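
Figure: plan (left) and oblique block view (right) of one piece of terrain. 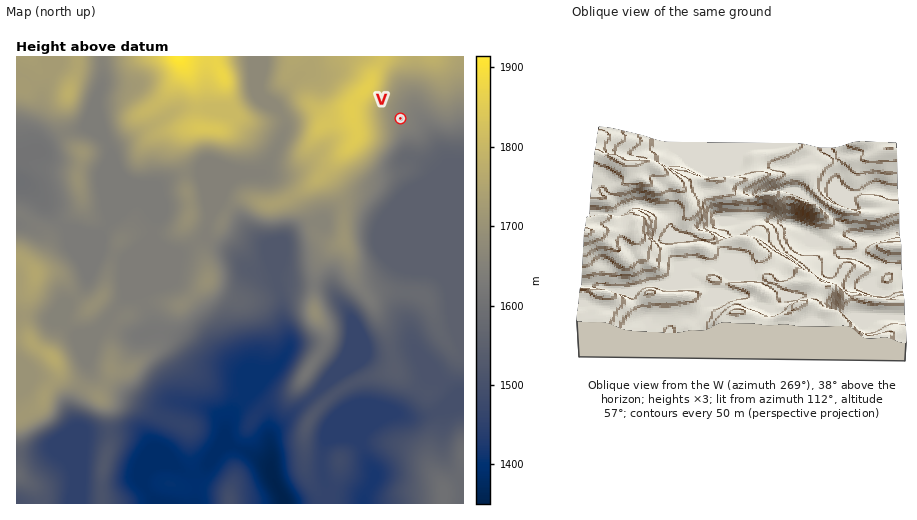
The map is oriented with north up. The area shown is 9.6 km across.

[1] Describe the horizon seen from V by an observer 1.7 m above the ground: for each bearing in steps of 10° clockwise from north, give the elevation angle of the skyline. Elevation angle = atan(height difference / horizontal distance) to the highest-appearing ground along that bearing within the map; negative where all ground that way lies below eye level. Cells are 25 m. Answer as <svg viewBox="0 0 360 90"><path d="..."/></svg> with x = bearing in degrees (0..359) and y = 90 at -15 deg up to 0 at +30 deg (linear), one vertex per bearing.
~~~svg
<svg viewBox="0 0 360 90"><path d="M0 49l10 1 10 1 10 0 10 1 10 2 10 1 10 2 10 2 10 2 10 3 10 3 10 1 10-1 10-1 10-1 10-2 10-2 10 1 10-1 10-3 10-5 10-6 10-5 10-5 10-1 10-1 10 0 10 1 10 0 10 0 10 0 10 0 10 4 10 4 10 3"/></svg>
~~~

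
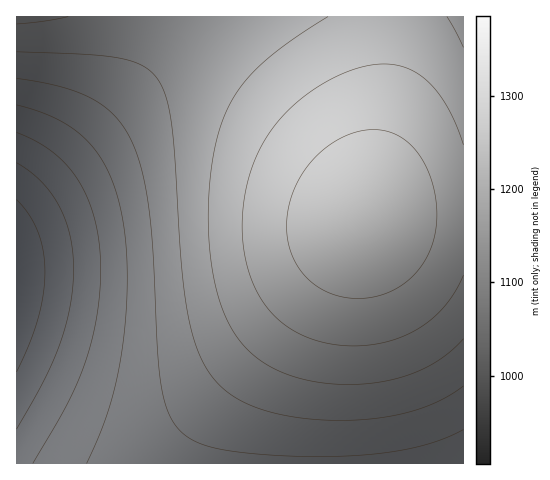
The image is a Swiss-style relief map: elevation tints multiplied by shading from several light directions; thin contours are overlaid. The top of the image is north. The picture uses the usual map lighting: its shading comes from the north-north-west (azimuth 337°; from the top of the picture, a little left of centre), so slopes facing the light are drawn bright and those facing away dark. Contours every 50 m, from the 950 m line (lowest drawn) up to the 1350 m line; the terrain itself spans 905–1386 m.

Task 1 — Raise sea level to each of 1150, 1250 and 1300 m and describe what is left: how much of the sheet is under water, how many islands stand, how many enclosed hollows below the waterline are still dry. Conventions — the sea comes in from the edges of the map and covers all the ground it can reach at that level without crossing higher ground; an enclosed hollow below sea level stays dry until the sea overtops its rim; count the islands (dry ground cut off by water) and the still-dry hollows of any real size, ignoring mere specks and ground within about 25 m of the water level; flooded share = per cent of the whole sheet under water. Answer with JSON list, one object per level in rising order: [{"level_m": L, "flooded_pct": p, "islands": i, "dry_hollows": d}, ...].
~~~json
[{"level_m": 1150, "flooded_pct": 27, "islands": 0, "dry_hollows": 0}, {"level_m": 1250, "flooded_pct": 59, "islands": 0, "dry_hollows": 0}, {"level_m": 1300, "flooded_pct": 75, "islands": 0, "dry_hollows": 0}]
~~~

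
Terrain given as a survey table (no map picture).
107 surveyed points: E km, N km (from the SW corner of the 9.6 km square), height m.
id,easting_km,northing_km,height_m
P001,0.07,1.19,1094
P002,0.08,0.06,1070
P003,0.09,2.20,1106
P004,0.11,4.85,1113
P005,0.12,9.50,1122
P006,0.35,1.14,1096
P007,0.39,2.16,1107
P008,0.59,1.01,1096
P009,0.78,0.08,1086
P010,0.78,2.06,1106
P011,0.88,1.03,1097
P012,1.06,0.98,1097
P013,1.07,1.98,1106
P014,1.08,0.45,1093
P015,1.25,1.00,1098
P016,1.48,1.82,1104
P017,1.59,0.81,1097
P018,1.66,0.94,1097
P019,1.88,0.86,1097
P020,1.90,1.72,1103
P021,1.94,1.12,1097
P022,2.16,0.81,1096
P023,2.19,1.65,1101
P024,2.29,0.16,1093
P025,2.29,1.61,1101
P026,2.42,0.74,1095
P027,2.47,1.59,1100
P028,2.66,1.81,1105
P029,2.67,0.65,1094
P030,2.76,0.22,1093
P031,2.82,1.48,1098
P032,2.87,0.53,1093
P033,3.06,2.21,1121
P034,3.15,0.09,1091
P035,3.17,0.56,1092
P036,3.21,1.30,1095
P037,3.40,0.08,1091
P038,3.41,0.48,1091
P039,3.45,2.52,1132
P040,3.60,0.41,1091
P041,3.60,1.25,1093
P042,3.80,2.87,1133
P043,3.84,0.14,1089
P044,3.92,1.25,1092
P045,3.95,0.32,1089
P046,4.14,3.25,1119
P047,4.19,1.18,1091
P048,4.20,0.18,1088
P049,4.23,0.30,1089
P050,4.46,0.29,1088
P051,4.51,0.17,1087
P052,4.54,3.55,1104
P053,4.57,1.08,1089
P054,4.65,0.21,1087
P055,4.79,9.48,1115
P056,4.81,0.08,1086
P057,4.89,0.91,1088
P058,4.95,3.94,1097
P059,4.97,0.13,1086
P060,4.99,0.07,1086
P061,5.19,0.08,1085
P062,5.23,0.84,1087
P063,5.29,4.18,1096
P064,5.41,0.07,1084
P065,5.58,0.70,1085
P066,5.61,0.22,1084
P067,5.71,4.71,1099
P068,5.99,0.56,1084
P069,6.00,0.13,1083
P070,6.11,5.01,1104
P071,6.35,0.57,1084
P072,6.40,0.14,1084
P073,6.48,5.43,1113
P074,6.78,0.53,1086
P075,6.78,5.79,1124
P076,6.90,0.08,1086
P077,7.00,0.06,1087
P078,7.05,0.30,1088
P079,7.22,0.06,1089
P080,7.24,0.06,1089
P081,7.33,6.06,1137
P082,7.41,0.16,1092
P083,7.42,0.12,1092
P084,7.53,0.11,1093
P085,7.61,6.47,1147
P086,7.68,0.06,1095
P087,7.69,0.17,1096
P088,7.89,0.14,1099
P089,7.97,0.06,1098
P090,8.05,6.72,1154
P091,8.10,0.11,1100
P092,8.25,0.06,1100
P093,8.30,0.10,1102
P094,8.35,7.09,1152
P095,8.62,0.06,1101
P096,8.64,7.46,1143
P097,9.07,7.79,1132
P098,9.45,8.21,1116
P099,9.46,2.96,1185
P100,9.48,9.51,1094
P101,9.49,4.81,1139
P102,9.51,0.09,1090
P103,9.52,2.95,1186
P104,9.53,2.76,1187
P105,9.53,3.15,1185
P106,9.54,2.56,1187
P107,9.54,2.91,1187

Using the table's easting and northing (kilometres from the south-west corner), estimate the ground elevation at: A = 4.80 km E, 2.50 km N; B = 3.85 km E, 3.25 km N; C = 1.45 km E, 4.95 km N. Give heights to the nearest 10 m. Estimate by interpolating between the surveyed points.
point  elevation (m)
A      1100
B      1130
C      1110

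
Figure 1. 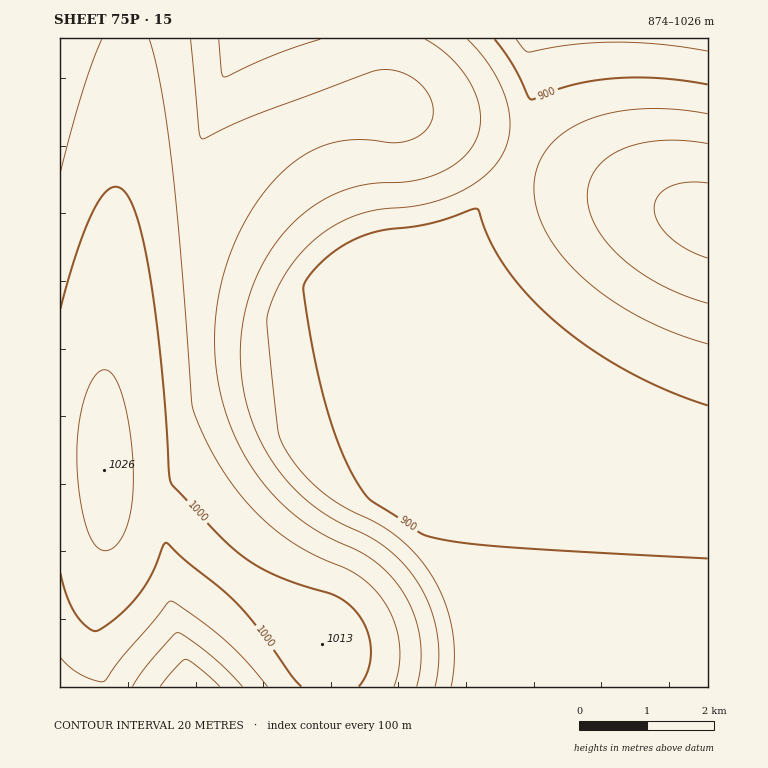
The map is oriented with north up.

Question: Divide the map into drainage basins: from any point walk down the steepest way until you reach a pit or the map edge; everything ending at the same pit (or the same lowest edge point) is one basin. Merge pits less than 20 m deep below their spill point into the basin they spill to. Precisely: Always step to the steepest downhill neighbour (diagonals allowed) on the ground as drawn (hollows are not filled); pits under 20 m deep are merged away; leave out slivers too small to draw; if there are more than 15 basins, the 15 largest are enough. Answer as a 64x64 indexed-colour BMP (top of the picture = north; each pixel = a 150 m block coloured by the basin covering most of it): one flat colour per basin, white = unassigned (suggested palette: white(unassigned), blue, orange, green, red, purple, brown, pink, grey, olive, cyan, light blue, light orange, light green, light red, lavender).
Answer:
<image width="64" height="64" href="data:image/bmp;base64,Qk12CAAAAAAAAHYAAAAoAAAAQAAAAEAAAAABAAQAAAAAAAAIAAATCwAAEwsAABAAAAAAAAAA////ALR3HwAOf/8ALKAsACgn1gC9Z5QAS1aMAMJ34wB/f38AIr28AM++FwDox64AeLv/AIrfmACWmP8A1bDFADMzMzMzMzMzMzMzMzMxERERERERERERERERERERERERMzMzMzMzMzMzMzMzMzEREREREREREREREREREREREREzMzMzMzMzMzMzMzMzERERERERERERERERERERERERETMzMzMzMzMzMzMzMzMRERERERERERERERERERERERERMzMzMzMzMzMzMzMzMxEREREREREREREREREREREREREzMzMzMzMzMzMzMzMxERERERERERERERERERERERERETMzMzMzMzMzMzMzMRERERERERERERERERERERERERERMzMzMzMzMzMzMzMREREREREREREREREREREREREREREzMzMzMzMzMzMzMRERERERERERERERERERERERERERETMzMzMzMzMzMzERERERERERERERERERERERERERERERMzMzMzMzMzMzEREREREREREREREREREREREREREREREzMzMzMzMzMzERERERERERERERERERERERERERERERETMzMzMzMzMxERERERERERERERERERERERERERERERERMzMzMzMzMxEREREREREREREREREREREREREREREREREzMzMzMzMxERERERERERERERERERERERERERERERERETMzMzMzMxERERERERERERERERERERERERERERERERERMzMzMzMxEREREREREREREREREREREREREREREREREREzMzMRERERERERERERERERERERERERERERERERERERETMzMRERERERERERERERERERERERERERERERERERERERMzMREREREREREREREREREREREREREREREREREREREREzMxERERERERERERERERERERERERERERERERERERERETMzERERERERERERERERERERERERERERERERERERERERMzMREREREREREREREREREREREREREREREREREREREREzMxEREREREREREREREREREREREREREREREREREREREVVVERERERERERERERERERERERERERERERERERERERERVVURERERERERERERERERERERERERERERERERERERERFVVREREREREREREREREREREREREREREREREREREREREVVVERERERERERERERERERERERERERERERERERERERERVVURERERERERERERERERERERERERERERERERERERERFVVREREREREREREREREREREREREREREREREREREREREVVVERERERERERERERERERERERERERERERERERERERERVVURERERERERERERERERERERERERERERERERERERERFVVREREREREREREREREREREREREREREREREREREREREVVVURERERERERERERERERERERERERERERERERERERERVVVRERERERERERERERERERERERERERERERERERERERFVVVEREREREREREREREREREREREREREREREREREREREVVVURERERERERERERERERERERERERERERERERERERERVVVRERERERERERERERERERERERERERERERERERERERFVVVEREREREREREREREREREREREREREREREREREREREVVVURERERERERERERERERERERERERERERERERERERERVVVRERERERERERERERERERERERERERERERERERERERFVVVEREREREREREREREREREREREREREREREREREREREVVVURERERERERERERERERERERERERERERERERERERERVVVRERERERERERERERERERERERERERERERERERERERFVVVEREREREREREREREREREREREREREREREREREREREVVVVBERERERERERERERERERERERERERERERERERERERVVVURBERERERERERERERERERERERERERERERERERERJVVVRERERBEREREREREREREREREREREREREREREREiIlVVVEREREQRERERERERERERERERERERERERERESIiIiVVVVREREREERERERERERERERERERERERERESIiIiIiJVVVVERERERBERERERERERERERERERERERIiIiIiIiIlVVVUREREREQREREREREREREREREREREiIiIiIiIiIiVVVVREREREREQRERERERERERERERERIiIiIiIiIiIiJVVVVEREREREREERERERERERERERESIiIiIiIiIiIiIlVVVUREREREREREERERERERERERIiIiIiIiIiIiIiIiVVVVREREREREREREERERERERESIiIiIiIiIiIiIiIiJVVVVEREREREREREREQRERERIiIiIiIiIiIiIiIiIiIlVVVUREREREREREREREREQiIiIiIiIiIiIiIiIiIiIiVVVVRERERERERERERERERCIiIiIiIiIiIiIiIiIiIiJVVVVEREREREREREREREREIiIiIiIiIiIiIiIiIiIiIlVVVUREREREREREREREREQiIiIiIiIiIiIiIiIiIiIiVVVVRERERERERERERERERCIiIiIiIiIiIiIiIiIiIiJVVVVEREREREREREREREREIiIiIiIiIiIiIiIiIiIiIlVVVUREREREREREREREREQiIiIiIiIiIiIiIiIiIiIi"/>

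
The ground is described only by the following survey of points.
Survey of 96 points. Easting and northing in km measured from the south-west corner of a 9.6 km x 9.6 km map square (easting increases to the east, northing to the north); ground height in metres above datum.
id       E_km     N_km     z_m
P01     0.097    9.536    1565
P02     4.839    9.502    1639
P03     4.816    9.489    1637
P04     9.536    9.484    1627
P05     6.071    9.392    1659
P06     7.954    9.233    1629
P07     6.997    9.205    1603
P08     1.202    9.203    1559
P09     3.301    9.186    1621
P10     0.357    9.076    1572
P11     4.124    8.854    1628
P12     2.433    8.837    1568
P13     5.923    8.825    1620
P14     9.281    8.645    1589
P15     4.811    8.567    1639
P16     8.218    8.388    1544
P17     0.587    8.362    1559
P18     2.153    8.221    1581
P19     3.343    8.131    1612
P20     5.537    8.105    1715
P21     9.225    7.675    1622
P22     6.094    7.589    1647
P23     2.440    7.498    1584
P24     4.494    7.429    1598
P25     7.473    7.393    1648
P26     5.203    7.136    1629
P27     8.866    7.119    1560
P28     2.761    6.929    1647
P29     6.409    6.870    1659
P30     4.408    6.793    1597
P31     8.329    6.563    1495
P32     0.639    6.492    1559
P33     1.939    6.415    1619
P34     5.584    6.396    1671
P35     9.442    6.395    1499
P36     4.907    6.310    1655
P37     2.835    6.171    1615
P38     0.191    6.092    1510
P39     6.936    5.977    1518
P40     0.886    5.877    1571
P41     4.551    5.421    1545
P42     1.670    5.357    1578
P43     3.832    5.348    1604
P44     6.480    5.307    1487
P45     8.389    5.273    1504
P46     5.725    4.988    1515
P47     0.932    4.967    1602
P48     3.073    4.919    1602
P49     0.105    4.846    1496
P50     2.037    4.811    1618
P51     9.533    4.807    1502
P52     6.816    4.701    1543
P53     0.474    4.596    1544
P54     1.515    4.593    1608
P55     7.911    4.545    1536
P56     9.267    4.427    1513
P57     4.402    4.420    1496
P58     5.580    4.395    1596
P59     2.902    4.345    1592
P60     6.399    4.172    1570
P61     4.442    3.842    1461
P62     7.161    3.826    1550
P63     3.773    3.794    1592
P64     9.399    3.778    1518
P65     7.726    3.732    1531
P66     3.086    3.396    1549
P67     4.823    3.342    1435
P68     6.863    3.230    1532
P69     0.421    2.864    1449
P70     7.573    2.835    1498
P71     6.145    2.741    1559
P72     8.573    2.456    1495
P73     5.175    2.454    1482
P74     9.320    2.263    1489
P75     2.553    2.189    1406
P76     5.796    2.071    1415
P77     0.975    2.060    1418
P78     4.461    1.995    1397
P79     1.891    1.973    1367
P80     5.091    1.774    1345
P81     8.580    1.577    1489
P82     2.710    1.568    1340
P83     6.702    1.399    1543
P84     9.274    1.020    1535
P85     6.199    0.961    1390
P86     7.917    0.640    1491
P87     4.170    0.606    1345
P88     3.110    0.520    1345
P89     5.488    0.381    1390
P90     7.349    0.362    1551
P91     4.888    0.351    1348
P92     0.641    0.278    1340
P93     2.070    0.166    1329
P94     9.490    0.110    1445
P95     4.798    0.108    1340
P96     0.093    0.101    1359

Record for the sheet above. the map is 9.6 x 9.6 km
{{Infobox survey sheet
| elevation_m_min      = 1315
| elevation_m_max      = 1720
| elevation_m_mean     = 1525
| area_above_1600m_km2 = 21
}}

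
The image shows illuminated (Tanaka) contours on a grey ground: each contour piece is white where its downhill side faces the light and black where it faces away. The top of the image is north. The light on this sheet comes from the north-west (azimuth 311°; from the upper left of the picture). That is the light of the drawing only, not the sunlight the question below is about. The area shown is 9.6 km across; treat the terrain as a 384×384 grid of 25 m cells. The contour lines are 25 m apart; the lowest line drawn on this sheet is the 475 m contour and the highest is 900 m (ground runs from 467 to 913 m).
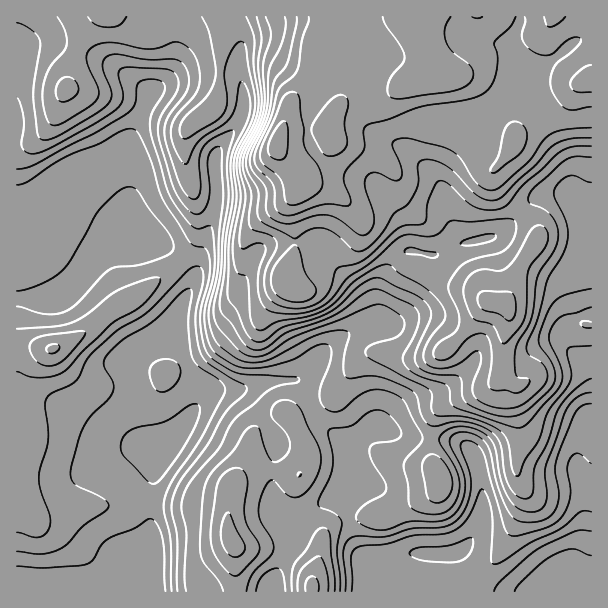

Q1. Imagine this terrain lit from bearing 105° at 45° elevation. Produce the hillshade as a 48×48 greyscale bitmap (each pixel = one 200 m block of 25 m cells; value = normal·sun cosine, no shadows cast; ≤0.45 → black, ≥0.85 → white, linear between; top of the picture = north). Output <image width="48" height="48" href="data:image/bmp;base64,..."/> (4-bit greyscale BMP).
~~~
<image width="48" height="48" href="data:image/bmp;base64,Qk32BAAAAAAAAHYAAAAoAAAAMAAAADAAAAABAAQAAAAAAIAEAAATCwAAEwsAABAAAAAAAAAAAAAAABEREQAiIiIAMzMzAERERABVVVUAZmZmAHd3dwCIiIgAmZmZAKqqqgC7u7sAzMzMAN3d3QDu7u4A////AKqqqqqqqFSJmL3JVIz/yZmpmZqsy7qqqqqqqqqqqFR5iL3KZYzuyZmqmZmbzLqqqqqqqqqqqFR4iLzblovuypqqqZmJvMu6qaq7u7uqqFRneKzMqHvuy7u6qqmIm8zLqqq7u7uqqGVmaLzLuXrdurzLu7qHirzMuqq7u7u7qGZ2aby7qom7qazLvNyneavNy6q7qqqrqGZ3acy6qqmqmJqqrO63aKvdy6u6qqqqqGZ3aby6q7upmIiIm+/HV6zdy7u7qqqqqWV3aLy6m8y6mYiIi+/GR7zcuru7qqqqqWVWaKu5isy6mZiHi961SM3curu7uqqqqoVWZ5qpibzKmYiHi92USM3cqru7u6qqqpdVZ4qqmKzKmZiHnNyESL3turu7u7qqqqhlZ4mqmby6mZmIrNuFWL3turu7u7uqqqqGVnmqmru6qpmInMqHibzuy7u7u7qqqrqXZniZmrqruql3iqmIq83uy7u7qqqqqruodnd4mqmru6l3eIiJq97u3Lu7uqqqqqu6h4d4mYibu6mIiHeJqs7u3Kq7u7qqmau6mJmZmYeKuqmImYd4qqzu3JmszLupmaqpiJq7upd4mpiHmrl3q6vdzIic3cuqmZqGZ4rMy7l3iZh2esuHnLvMu4eKzd26qZlkZ3nN3MqHiJhlWLunndzLqoiIm83LuqlTV3i93cypmZh1V4qone7KqpmYeJvMy6lSR3erzN3LqpmGZ3iZnO/bqqqZh3ms3cpRJneJq97ty6mHd3eJrO7bqqqqmIiKvdtxBYdnm87+26mYh3eJq97Lu6qqqYiIm8yTA3ZWm7ze25mZiHeJmt3LqqqqqpmZiay2AXdFm7u83KmZmHeJmc3LqpqqqqmZmJqnEGlli7qqzcqaqYeIiKzcupmqqqqqqZiYIFqGerqZrdyqqpmId5vdupmquqqqqZiIQEmYiqqYrO26q7qphnrNy5maq6qqqYeJYBaJq7qZq9y7u7q6mInMu5maqqqqmXeLgQNnrMuZq8u7u6qrupq8uqqqqqqqmGacowJGi8uru7u8upmazLu7qruqqqqql1acowNVebu7u6q8ypiK3dy7qbu6qqqqllasogNniru8uqq8uoeKzd3LqbzLuqqphke9kQFoqqq8uqu7qYiJrN3cuqvNy6qphUfNogA5u6qry7u6qZmYm83cuom83LupdUfNxwAHu6mry7qqqqmYirzMu3eb3cy6dUas21ADq6mru7qqqqqYiau7unZ6zN3LlkV6zaEBm6mruru7qqqZmaqqqnZ5vM3cp1RXrbQAe6iaqqq7u6qqmamZqnZoq8zcuXVWm7QBaqmaqZmru7u7qpmImnZoq8zMuoZmi6QTaamZqZiaqru7upmIiXdom8y7qph3i5QlZ5qZmZiJmru7uqmIiIh4m8uqqqmImpU1Z5qpmZmImrqquqmpiJiImruqqqqYmqZFZoqpmZmJq7qqqpmqmZmYiaqqqqqZmpdWZoqpmZmZvLqqqpmrqpmZiZq7qqmZmZdndompmZmau7qrupibug=="/>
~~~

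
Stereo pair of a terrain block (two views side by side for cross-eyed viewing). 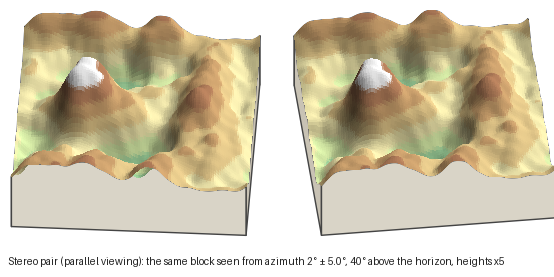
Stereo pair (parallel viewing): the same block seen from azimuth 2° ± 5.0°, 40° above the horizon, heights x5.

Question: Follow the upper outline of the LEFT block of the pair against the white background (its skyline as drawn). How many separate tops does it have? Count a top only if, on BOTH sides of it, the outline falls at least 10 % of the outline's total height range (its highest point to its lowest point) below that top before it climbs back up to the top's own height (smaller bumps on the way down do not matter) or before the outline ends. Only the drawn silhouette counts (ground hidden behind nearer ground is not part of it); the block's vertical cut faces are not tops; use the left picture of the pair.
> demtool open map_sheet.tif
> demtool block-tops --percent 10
1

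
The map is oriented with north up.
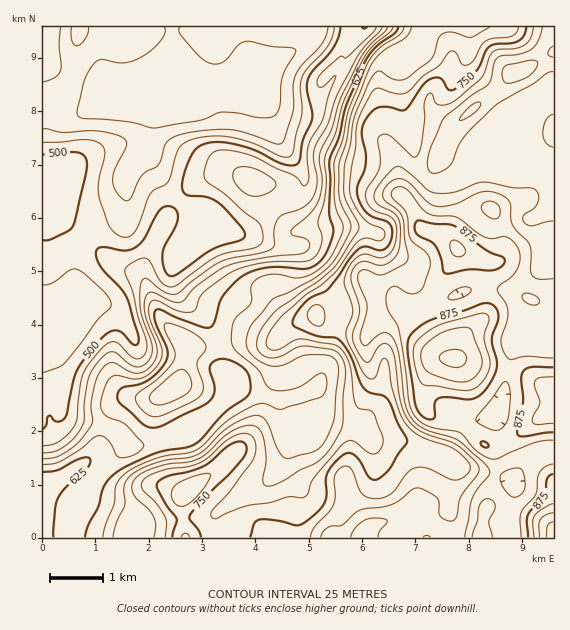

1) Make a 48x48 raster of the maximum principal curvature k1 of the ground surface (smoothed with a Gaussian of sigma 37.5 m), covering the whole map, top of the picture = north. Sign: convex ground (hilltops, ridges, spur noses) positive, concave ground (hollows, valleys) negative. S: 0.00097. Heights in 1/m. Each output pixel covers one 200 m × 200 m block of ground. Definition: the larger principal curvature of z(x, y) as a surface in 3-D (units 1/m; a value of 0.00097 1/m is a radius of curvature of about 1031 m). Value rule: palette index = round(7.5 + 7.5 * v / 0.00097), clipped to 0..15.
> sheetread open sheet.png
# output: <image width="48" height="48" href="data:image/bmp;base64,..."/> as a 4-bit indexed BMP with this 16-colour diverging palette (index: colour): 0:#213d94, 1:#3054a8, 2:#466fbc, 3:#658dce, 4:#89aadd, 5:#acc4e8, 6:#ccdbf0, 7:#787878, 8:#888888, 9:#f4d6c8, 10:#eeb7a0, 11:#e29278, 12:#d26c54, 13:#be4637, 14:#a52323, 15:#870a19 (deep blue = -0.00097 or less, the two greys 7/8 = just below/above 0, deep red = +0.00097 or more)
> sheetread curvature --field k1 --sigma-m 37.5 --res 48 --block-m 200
<image width="48" height="48" href="data:image/bmp;base64,Qk32BAAAAAAAAHYAAAAoAAAAMAAAADAAAAABAAQAAAAAAIAEAAATCwAAEwsAABAAAAAAAAAAlD0hAKhUMAC8b0YAzo1lAN2qiQDoxKwA8NvMAHh4eACIiIgAyNb0AKC37gB4kuIAVGzSADdGvgAjI6UAGQqHANd4iJqYeM65iIiIiZrJnLh3iqqZ3Yd2rsiIiJuXZ8yHeImZmIm6icy5iYd3vXeL7bl4h3qnaMx2eJqZh3eLmarMuYd3rqmru6l3d3moit6XeIh4mHZqyoZ5upmZrLmHjJp3iavMzL/5iId3mod62XZnqYmZnJdlfc3IiKzv7cz/qIiIeaqs6Xd4qYiHjKdorc3+qImrzMvP+4iIiJms2oiImYhla7eJrIi+2Yh4mZd7/8qZiId62oeJmIdmjsiIiWV625doiIZWv/yYd4Zp2nZ5mIdq/9ynd3Zoy4eJmHdnm+2od3d4yXd4mZrv+5vsh4dnu4Z6qXd3mby4d3d3uoiJrP/qmGeu3Ihnq5h5uYd4iJq5iIiHund5z/l4l3d6u5iIq6qru6mZmHm4iIiIuoZp75d4qHd5mImIqazu7bu7l2epiId4q6mZ3peJuYd5qIiIqqzKztuqh2eaiIdnm9uYzZmauYeKu3eJqsx2jNyXdmeaiIh2e/p3vaqqqqmsu3eIi9platyXd3irmHdTXfhnvKuqq6mqh4d4iullasy7qrzet2hlj/dozKmaund4h4d3idpmjf7KmZq+65q93vmL2qqauWZ3eIh3iLqHz/uYiIma3Lzcu/urqJu8y4d3eIiHiIiK/6iHiZmIvcy4Z9uKmJib3sl3iIiIh3eN/YmYiId5m924Z8mcuYd3nMqImIeId3aP+ZqqmIeJiK7ZeMi8mqd3iqibqYiHd3iv5Xm6qqqqmZrtq9qqaLl3eZeamZh3eJu+tWiKqrzMuoeu7uurd6yXeZmYZ5h3iruspnd4mru7uoZnv8mshnu5qruod5iIm7mbt3eImYeJh2VmnseMp2m7y6upd5eImpd6yHeIiHZ5qGZ3jsVs2ZrMuZqqmJiJmYZpyoiHd3d5u6iHjLU4/dzKdnuYq6mIiHd4q5iHd4iJqruXabdH/8u4eKxliaqIiIh4mqh3d4mZmIq6ibp7/Gepmtp3h4qYiIiImZl3eJmIh3erqs7v+neKzMu7mHipiHeJmJqYmqmJmHaKvLz/x2d4mpmaqHiZiHeJh4qqqpmry4Vpu4i9qIh4mYd4mIiZmHeId4mZmZrMu6eKunesicmYiHd3iKqaqYiId4iJq8y4Z5rLu4i7eNyYd3d3iKqrqqmYiaq8zKmHZ5qYrJq5d66Xd3d4iYeJqqupmqqqmYiHeJmHncuoeI3Id3d4mph4iIiIeIiIiIh3iId3ntmYiIrrh3d4iph3eIiId4d4iId3d5hondmYiZrfyHd4ipmHd3iId3d4iHd3d5qJm+qZq6mN/Yd3iYmYd3eIh3eIiHd3eJyYmuyYnNhoztqHiHiYd3iIh3d4iHd4ib6oiv12evp3isyph3iZd3iIh3d4iHd4ia3oef52eb2Iebzdpnipd4iIiHiIiId3eJntif+Xh3u4ac3O6niqd4iIh3eJmHeId4ePqb/7h2nIe+uqy4i7iIiIiHiJmHeIiIdr6Zv/2Iq5jLd4qoesmZmZmZmZmZqqqqhp+UaK2pmXeIVXqw=="/>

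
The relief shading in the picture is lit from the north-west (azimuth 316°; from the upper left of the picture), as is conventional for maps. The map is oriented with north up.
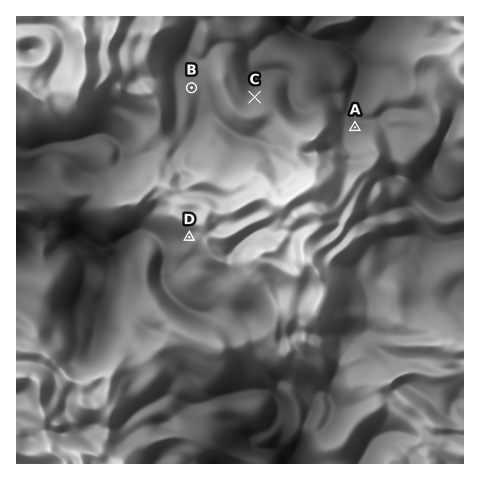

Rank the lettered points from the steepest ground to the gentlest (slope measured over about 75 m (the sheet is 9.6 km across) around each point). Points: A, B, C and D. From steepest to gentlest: D A C B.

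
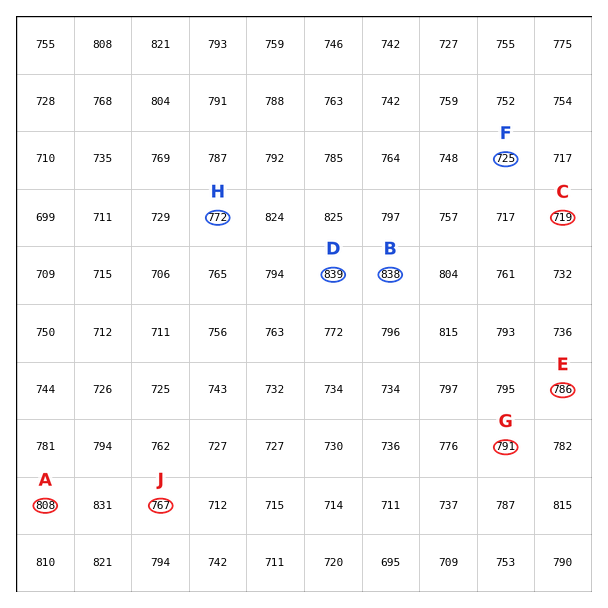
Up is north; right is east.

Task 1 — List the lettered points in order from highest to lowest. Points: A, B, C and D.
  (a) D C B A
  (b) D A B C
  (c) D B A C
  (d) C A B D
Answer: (c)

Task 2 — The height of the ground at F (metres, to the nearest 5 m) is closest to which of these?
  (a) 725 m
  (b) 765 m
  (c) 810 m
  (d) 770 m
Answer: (a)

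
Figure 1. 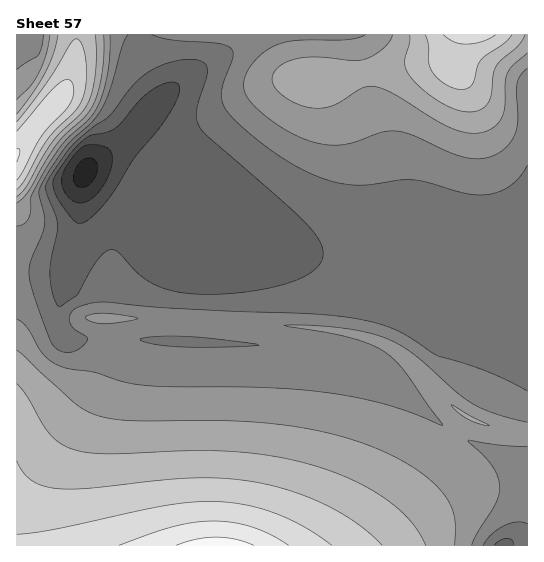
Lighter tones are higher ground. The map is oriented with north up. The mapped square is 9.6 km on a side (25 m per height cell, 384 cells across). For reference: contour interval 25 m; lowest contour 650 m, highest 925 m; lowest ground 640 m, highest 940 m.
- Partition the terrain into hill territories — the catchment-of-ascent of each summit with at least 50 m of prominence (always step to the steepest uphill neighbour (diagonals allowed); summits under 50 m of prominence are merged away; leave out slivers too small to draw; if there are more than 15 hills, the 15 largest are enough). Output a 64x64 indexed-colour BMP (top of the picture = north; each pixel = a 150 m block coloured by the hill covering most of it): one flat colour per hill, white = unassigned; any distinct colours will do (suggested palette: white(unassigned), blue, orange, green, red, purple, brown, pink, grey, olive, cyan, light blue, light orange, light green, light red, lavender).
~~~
<image width="64" height="64" href="data:image/bmp;base64,Qk12CAAAAAAAAHYAAAAoAAAAQAAAAEAAAAABAAQAAAAAAAAIAAATCwAAEwsAABAAAAAAAAAA////ALR3HwAOf/8ALKAsACgn1gC9Z5QAS1aMAMJ34wB/f38AIr28AM++FwDox64AeLv/AIrfmACWmP8A1bDFABERERERERERERERERERERERERERERERERERERERERERERERERERERERERERERERERERERERERERERERERERERERERERERERERERERERERERERERERERERERERERERERERERERERERERERERERERERERERERERERERERERERERERERERERERERERERERERERERERERERERERERERERERERERERERERERERERERERERERERERERERERERERERERERERERERERERERERERERERERERERERERERERERERERERERERERERERERERERERERERERERERERERERERERERERERERERERERERERERERERERERERERERERERERERERERERERERERERERERERERERERERERERERERERERERERERERERERERERERERERERERERERERERERERERERERERERERERERERERERERERERERERERERERERERERERERERERERERERERERERERERERERERERERERERERERERERERERERERERERERERERERERERERERERERERERERERERERERERERERERERERERERERERERERERERERERERERERERERERERERERERERERERERERERERERERERERERERERERERERERERERERERERERERERERERERERERERERERERERERERERERERERERERERERERERERERERERERERERERERERERERERERERERERERERERERERERERERERERERERERERERERERERERERERERERERERERERERERERERERERERERERERERERERERERERERERERERERERERERERERERERERERERERERERERERERERERERERERERERERERERERERERERERERERERERERERERERERERERERERERERERERERERERERERERERERERERERERERERERERERERERERERERERERERERERERERERERERERERERERERERERERERERERERERERERERERERERERERERERERERERERERERERERERERERERERERERERERERERERERERERERERERERERERERERERERERERERERERERERERERERERERERERERERERERERERERERERERERERERERERERERERERERERERERERERERERERERERERERERERERERERERERERERERERERERERERERERERERERERERERERERERERERERERERERERERERERERERERERERERERERERERERERERERERERERERERERERERERERERERERERERERERERERERERERERERERERERERERERERERERERERERERERERERERERERERERERERERERERERERERERERERERERERETMzEREREREREREREREREREREREREREREREREREREREzMzMxERERERERERERERERERERERERERERERIiIiIRETMzMzERERERERERERERERERERIiIiIiIiIiIiIiIiIRMzMzMRERERERERERERERERIiIiIiIiIiIiIiIiIiIiIzMzMxEREREREREREREREiIiIiIiIiIiIiIiIiIiIiIjMzMzMRERERERERERERIiIiIiIiIiIiIiIiIiIiIiIiMzMzMxERERERERERESIiIiIiIiIiIiIiIiIiIiIiIiIzMzMzEREREREREREiIiIiIiIiIiIiIiIiIiIiIiIiIjMzMzMREREREREREiIiIiIiIiIiIiIiIiIiIiIiIiIiMzMzMxEREREREREiIiIiIiIiIiIiIiIiIiIiIiIiIiIzMzMzEREREREREiIiIiIiIiIiIiIiIiIiIiIiIiIiIjMzMzMREREREREiIiIiIiIiIiIiIiIiIiIiIiIiIiIiMzMzMzEREREREiIiIiIiIiIiIiIiIiIiIiIiIiIiIiIzMzMzMREREREiIiIiIiIiIiIiIiIiIiIiIiIiIiIiIjMzMzMzEREREiIiIiIiIiIiIiIiIiIiIiIiIiIiIiIiMzMzMzMzEREiIiIiIiIiIiIiIiIiIiIiIiIiIiIiIiIzMzMzMzMxEiIiIiIiIiIiIiIiIiIiIiIiIiIiIiIiIjMzMzMzMzMiIiIiIiIiIiIiIiIiIiIiIiIiIiIiIiIiMzMzMzMzMzIiIiIiIiIiIiIiIiIiIiIiIiIiIiIiIiIzMzMzMzMzMyIiIiIiIiIiIiIiIiIiIiIiIiIiIiIiIjMzMzMzMzMzMiIiIiIiIiIiIiIiIiIiIiIiIiIiIiIiMzMzMzMzMzMzIiIiIiIiIiIiIiIiIiIiIiIiIiIiIiIzMzMzMzMzMzMiIiIiIiIiIiIiIiIiIiIiIiIiIiIiIjMzMzMzMzMzMyIiIiIiIiIiIiIiIiIiIiIiIiIiIiIiMzMzMzMzMzMzIiIiIiIiIiIiIiIiIiIiIiIiIiIiIiIzMzMzMzMzMzIiIiIiIiIiIiIiIiIiIiIiIiIiIiIiIjMzMzMzMzMzMiIiIiIiIiIiIiIiIiIiIiIiIiIiIiIiMzMzMzMzMzMiIiIiIiIiIiIiIiIiIiIiIiIiIiIiIiIzMzMzMzMzMyIiIiIiIiIiIiIiIiIiIiIiIiIiIiIiIjMzMzMzMzMzIiIiIiIiIiIiIiIiIiIiIiIiIiIiIiIi"/>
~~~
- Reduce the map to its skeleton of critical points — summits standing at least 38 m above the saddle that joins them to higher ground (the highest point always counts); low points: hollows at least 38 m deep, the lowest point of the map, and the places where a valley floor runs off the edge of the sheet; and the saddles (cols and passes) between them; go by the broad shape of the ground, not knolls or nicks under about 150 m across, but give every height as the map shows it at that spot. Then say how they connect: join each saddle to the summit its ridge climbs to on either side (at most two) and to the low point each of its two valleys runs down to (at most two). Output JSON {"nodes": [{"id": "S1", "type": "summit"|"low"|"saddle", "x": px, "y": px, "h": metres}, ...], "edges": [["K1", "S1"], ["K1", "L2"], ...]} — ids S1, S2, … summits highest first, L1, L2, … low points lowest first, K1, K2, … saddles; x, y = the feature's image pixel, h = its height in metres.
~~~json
{"nodes": [
{"id": "S1", "type": "summit", "x": 217, "y": 545, "h": 940},
{"id": "S2", "type": "summit", "x": 17, "y": 156, "h": 902},
{"id": "S3", "type": "summit", "x": 470, "y": 35, "h": 891},
{"id": "L1", "type": "low", "x": 85, "y": 173, "h": 640},
{"id": "L2", "type": "low", "x": 503, "y": 545, "h": 716},
{"id": "L3", "type": "low", "x": 17, "y": 35, "h": 758},
{"id": "K1", "type": "saddle", "x": 77, "y": 35, "h": 848},
{"id": "K2", "type": "saddle", "x": 455, "y": 435, "h": 776},
{"id": "K3", "type": "saddle", "x": 18, "y": 269, "h": 754},
{"id": "K4", "type": "saddle", "x": 139, "y": 35, "h": 749}],
"edges": [["K1", "S2"], ["K1", "L1"], ["K1", "L3"], ["K2", "S1"], ["K2", "L1"], ["K2", "L2"], ["K3", "S1"], ["K3", "S2"], ["K3", "L1"], ["K4", "S2"], ["K4", "S3"], ["K4", "L1"]]}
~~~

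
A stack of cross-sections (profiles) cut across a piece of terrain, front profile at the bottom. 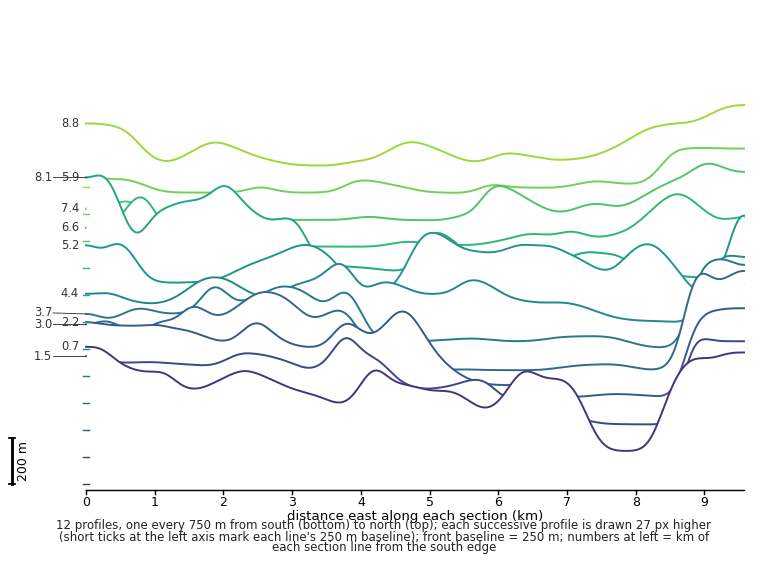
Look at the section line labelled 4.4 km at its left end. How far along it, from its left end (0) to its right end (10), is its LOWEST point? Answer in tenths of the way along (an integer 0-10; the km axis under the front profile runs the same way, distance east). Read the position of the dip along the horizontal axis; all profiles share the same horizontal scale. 9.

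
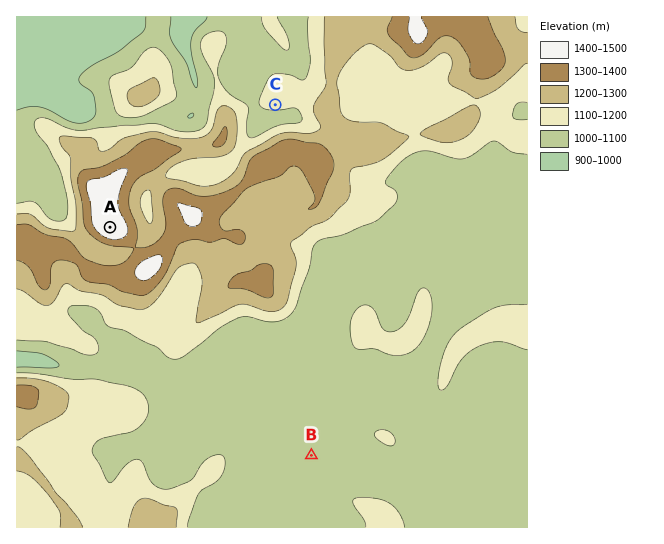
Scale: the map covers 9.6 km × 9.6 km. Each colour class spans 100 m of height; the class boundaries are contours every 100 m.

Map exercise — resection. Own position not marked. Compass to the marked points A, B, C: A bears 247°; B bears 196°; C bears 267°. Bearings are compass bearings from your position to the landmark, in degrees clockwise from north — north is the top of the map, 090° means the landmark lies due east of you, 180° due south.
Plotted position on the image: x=414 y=98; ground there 1150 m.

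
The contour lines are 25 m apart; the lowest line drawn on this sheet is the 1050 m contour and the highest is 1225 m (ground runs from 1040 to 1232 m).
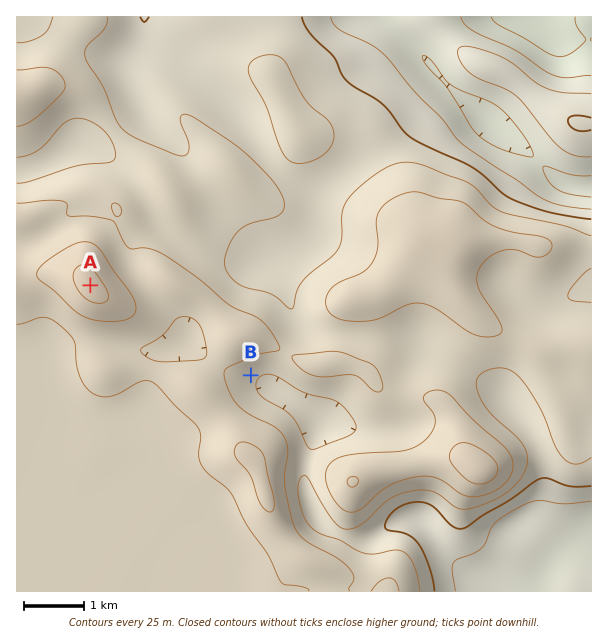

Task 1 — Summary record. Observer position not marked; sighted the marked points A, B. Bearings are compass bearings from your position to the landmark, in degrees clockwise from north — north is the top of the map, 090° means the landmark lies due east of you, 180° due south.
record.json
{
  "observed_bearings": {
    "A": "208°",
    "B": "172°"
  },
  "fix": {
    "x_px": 207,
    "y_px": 65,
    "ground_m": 1135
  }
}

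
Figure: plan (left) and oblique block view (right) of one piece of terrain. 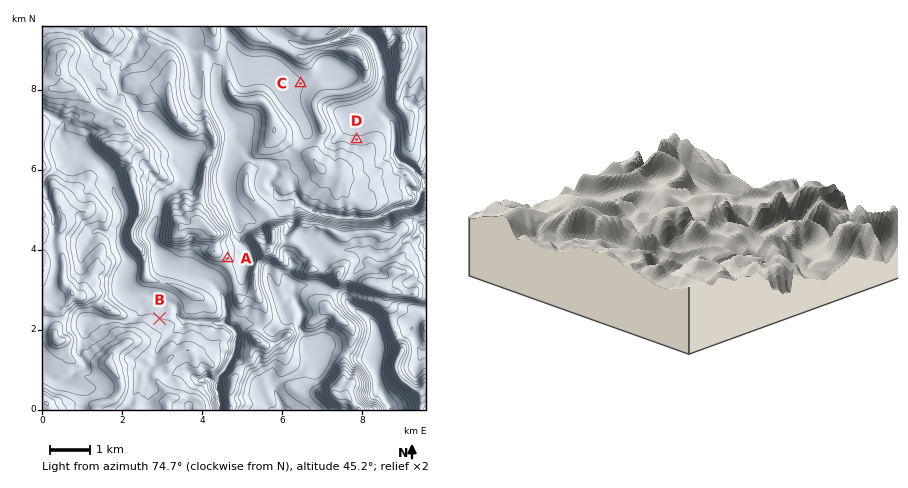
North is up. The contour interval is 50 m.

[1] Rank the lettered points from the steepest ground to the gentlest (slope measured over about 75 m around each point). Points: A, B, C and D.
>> A D B C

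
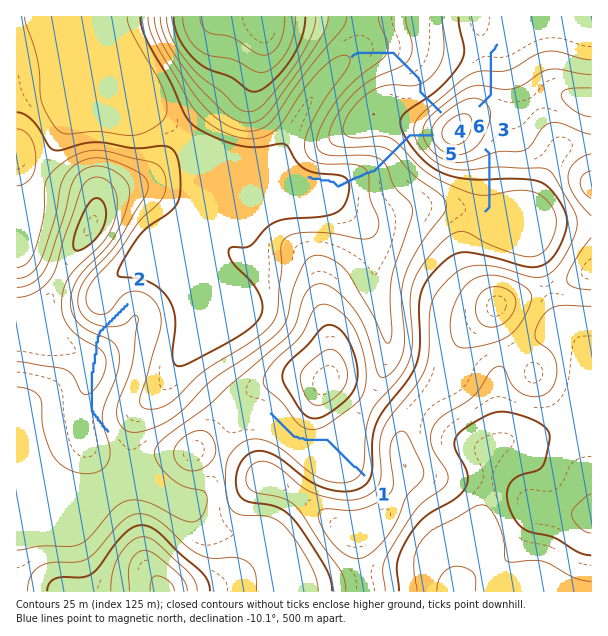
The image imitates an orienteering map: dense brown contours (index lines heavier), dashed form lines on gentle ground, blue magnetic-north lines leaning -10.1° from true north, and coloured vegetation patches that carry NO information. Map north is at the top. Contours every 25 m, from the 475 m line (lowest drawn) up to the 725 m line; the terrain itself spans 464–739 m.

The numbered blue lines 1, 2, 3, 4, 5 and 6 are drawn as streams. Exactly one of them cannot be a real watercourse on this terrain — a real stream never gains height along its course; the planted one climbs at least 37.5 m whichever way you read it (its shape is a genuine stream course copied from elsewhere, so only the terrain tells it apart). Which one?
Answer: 2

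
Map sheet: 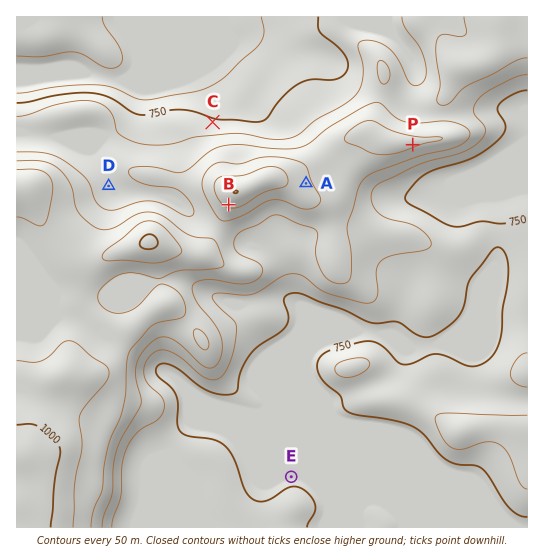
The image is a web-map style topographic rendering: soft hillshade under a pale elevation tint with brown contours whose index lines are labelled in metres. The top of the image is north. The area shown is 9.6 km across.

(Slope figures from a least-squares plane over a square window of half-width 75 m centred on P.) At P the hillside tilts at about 5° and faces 148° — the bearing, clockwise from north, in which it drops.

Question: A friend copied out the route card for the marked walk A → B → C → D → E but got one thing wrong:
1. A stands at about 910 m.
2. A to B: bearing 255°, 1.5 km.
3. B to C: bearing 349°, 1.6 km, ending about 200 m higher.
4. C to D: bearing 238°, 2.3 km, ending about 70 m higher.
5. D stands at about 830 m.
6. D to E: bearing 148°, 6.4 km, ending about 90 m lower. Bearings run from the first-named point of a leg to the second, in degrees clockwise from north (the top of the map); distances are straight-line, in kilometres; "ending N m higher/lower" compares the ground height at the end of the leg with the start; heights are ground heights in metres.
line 3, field sense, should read lower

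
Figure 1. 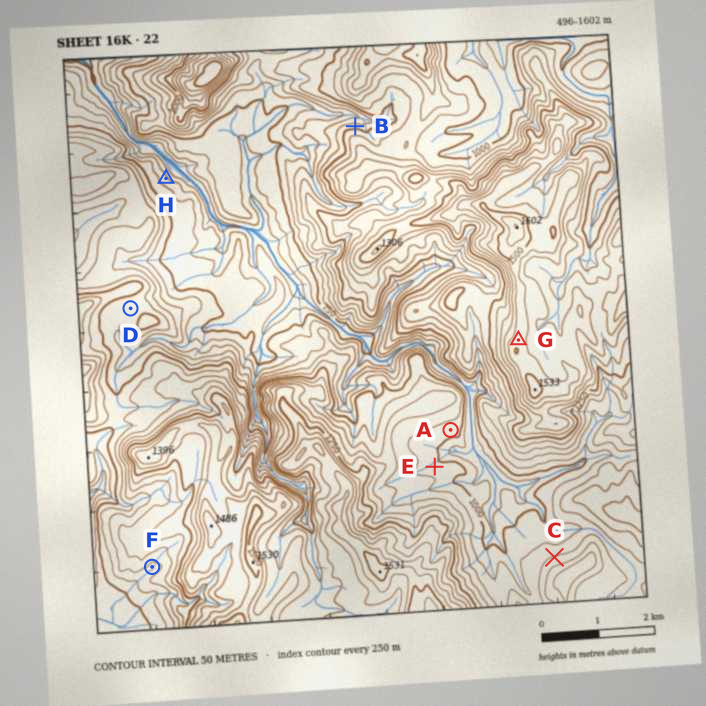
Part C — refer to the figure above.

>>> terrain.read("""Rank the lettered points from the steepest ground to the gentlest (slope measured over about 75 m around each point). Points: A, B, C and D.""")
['B', 'C', 'A', 'D']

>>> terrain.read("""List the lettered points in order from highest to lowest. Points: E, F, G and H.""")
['G', 'F', 'E', 'H']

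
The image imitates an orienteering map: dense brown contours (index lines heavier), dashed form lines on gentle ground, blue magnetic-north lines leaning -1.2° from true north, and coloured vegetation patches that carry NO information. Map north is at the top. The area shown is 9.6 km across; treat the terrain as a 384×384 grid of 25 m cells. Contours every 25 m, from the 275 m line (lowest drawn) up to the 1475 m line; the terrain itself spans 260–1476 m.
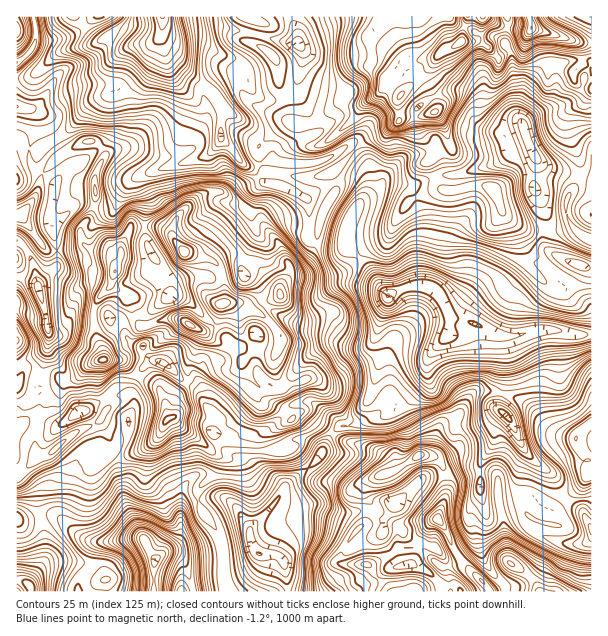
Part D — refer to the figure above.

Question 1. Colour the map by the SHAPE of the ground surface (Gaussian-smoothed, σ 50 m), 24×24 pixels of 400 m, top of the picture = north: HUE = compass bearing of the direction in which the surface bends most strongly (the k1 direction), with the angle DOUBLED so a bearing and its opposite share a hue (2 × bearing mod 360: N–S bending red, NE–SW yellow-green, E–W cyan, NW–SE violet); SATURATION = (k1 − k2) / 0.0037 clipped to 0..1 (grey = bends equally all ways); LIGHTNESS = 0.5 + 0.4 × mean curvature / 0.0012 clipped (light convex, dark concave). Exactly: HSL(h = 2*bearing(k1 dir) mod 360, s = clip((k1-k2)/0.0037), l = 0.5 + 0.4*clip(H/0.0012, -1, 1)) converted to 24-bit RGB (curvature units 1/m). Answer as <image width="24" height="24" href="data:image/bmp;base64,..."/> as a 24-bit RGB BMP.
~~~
<image width="24" height="24" href="data:image/bmp;base64,Qk32BgAAAAAAADYAAAAoAAAAGAAAABgAAAABABgAAAAAAMAGAAATCwAAEwsAAAAAAAAAAAAA1PfirUybKkVbnMie5OfYAAM2xOieVhZ31ua1U598jGRnIxM/xXN4XbFdZb5QLrpXyIdniQxBSRTHlv++gg47ZeyUerufh0mvklRi16m7YYTGU9Kf0bWcJgMwQWMbgDxQ4+65MlGCai0lFTRIpcPU7K3wg+TP0kPGKDSnWADgzP/RKgFa1/TmfJfDfzs1TlUqdFU6uqtNbx4fj5QsVUwSJwwbEsJSiMBP0vHHKg88lpy0VXKOL2hVybN+0KR9LI50qB+Npf6WEr51I1NR5ugzOg4QslY8MdkuVpYsalQ4mnZrwMOaZyJ0ccjGGjnZj/SVnV01hR02JYRMf1Z/J15DzIA5oLwpGFQZMH2J+ePSGi1uSx1ywNtTe46VpY52ag05X57NTYWTen+hyrymJCBrwNGeRWVzxtcjlStrjMaOj2xKEDYujabfm8Lj8sHz46nbCTAairoo7JqvBxhvd92piqO0bh9o6aSw05G3tX3jOX5pv4mebjXR3Z+DTHNaPHJ8ftu0rGeJvkzKqODTBi0ednIrWH416bTW78z/yP33tTt9GJSYy4t3OAQhNaCHj9N+oaxyGraH7aD3SrFuIk9x7rLV4ZiyU+nbfzKJolBjvYI3vcwfLVGjAfecROqoTaVttDs/029Lu3tENEeCjw2J1VjSapDB8cXGWp5Uw4NiDCoJ5ahSJSd1NWZR9/DUUiiRWzJfuWJwb9d9Zuo3vCdQQcknFE9KUW4vJIc12HTV9tLVTlsfKAUuqubFeI+wl0WLSoW1u263zlmzU5wnIVMkct7QyN5/cxFNa0SYkdCjzkJ9uITqn9fo1N/tFzxupbSPYriCDA4n4d+u37v3iKDpqqhnMVM9mluLJM82ISyx0ZLq99TvZcH1CH8VMAkQy15IS7eAw4OE13mPJJhPn86AsGBaXyuOn65fiog5I3RwdaBUj3ZFVD1ftHyUi36+XKLBotvhCwQvc0Up0e1/khJCrBNTgCNio++JLbTEU508v6Y6seWignY7pnE7GE5UvX2zyJ2mHExHcHZCdmpDVlQjN1cbV1IYJysIszZPMQZgJW6F8bYwoKk9Ptbsk73+/xKl31t4ZKrVQvwrvNYfSj2u3e7uTWi2IUiS1am0gES9hkVTfD5Rt6KSsECPpX9Dg8+yfhNpKTV5ckDL+a6tWNmYqmu7Eg4lbttWr+mZSCWx0HLb7dnDKHBTmI0uazAnJSoJVHMRMAwTj4dSdaWbn26Qr1yqpsnMpH/GYQ6UHog7oac/tsg+6eCeMTJgjh9QMt00r+OQGyBYQbit9/XUpWfNdDmqyR6hw7mHQEJ1WpeOYK52cWBEaZVIg8+XVKZGQxwPzAALCkH6ouOXesTb87S7Gwkq0vngeHvQrW16VZCjNcYo0pcl1jwUEBYolE+n6s/KQUSTh6OwpVqnqG6dbLFmQbdckyOPrs3pwfbLGSFEVu89KJ8U+GZsGzT4+dLVNY1smp6AYTZ2r+OBoUKb62KHF0tbR2J55qm6m163e4ZfS5CJnYTCweHQN0/MtjTOUc4x8YqMLy1+MTl15vygFFQ0h0FGULBy+NPttIjvKaK9o18seBwrbIM87Ka0FEZFPIpkyXSMqZrDnpDKbMDPwuCrHRIqgMZVxHOia75LuFJ/Lm9v97+fOE4xI1EZMVkcTGkky6I7fgdJy1cqMMF3I8hj4I+SSz99IFEv0WRhdbUyR40kIq4o1WBhNiSCjWg3wrtfi6poQKBwt4XehfHks5rWjZi9WmGWr7xoP1wKzz7KpVWEukx1+mXxJ5wAnCKWyJlRJYAavYkym+G9dqGrhaJFNQw7ssOHo8FydKNag7+RHYtPlV1Wp2yUxZOtYWWfsIWRHSSijEUjvGuTprrDQ2GO62mwFjBm/pqNV2j/uvaVI1Q/jHM2R24sHhI51su0q1RfdILJxZx2lGhMMEcuXYBEa6Z6mmirr0dFVBZHkOC9pZNNaYtWfWiETlqh8EnxoPPCKrV9zfBijjDLyElpNCtgRHmUaa420FGiDjQT3YF8e3zMOXipqMbIUIuITitVxFB/g7HBlVCQtbJ4S52icluUsjl1Jb2i2s2hrU+AxoFidYtGVhtq4YI8NaOEVoTIT9fr/8zhD4BTnKweryc5SWscTz0sMiVDsbBlpz0+UHvJouq2ViNsVTJRjIe5mat1Vahqe3C77Ljx9dLyP+r/bwCd5dxDVWQeNv097v+GNk6W1zrRtGIpS8ZFP5avMRVPhKlovp5rssk8zctWVjKHYIKFSolpxZWJf5RoS3NOTaBb6wAO4pYEABBb3P/MtNn8u1LI"/>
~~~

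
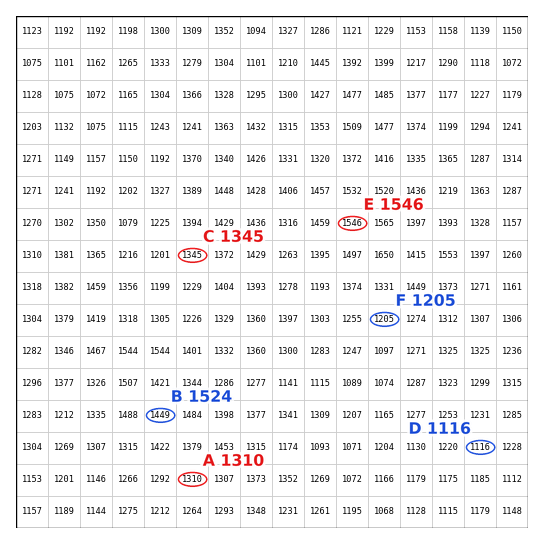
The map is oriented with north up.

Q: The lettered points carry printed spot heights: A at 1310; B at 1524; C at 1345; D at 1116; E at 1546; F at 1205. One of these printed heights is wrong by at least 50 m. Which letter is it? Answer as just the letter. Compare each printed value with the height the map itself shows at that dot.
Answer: B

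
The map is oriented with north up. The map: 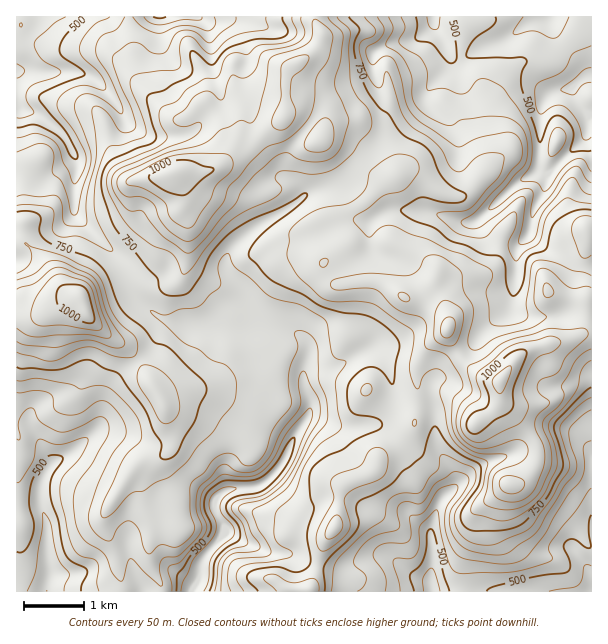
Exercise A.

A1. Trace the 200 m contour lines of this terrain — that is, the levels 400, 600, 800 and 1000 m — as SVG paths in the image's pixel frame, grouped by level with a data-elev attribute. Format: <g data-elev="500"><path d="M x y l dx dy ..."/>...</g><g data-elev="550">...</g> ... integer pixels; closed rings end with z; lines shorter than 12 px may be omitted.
<g data-elev="400"><path d="M591 82l-9 3-9 10-12-5 2-3 21-17 7-2"/><path d="M17 64l6 4 2 3-3 4-5 3"/></g><g data-elev="600"><path d="M385 591l1-13-3-8-9-12 0-7 4-5 6-2 20-1 4-2 3-7-1-18 9-1 4-3 15-22 14-5 5 0 1 4-11 18-2 17 3 16 8 14 11 5 33 5 15-1 10-5 19-22 23-40 14-16 3-12 0-22 3-4 4-1"/><path d="M17 439l1 1 2-2-2-12 2-7 4-8 6-3 4 2 3 7 4 5 19 10 14-3 24-12 4 0 3 2 4 7-2 11-15 27-13 18-4 9-2 13 4 23 7 13 20 14 8 18 7 8 3 1 1-2 5-17 3-3 30 27 2-2-4-17 3-7 3-3 11 0 4-2 15-15 6-9 1-6-6-18 1-12 2-7 11-11 8-9 4-3 5 0 10 6 9 2 9-2 9-7 8-11 10-22 17-23 2-7-2-22 3-7 3 0 14 29 1 10-1 9-11 18-15 32-9 14-18 14-23 6-4 3 0 3 8 11 4 12 8 10 1 5-2 2-4 2-20 1-7 5-5 9-1 24"/><path d="M591 183l-5-4-7-12-4-1-11 8-12 20-19 23-2 0 0-5 2-18-2-4-3-1-10 2-21 16-8 3 0-3 5-7 31-36 3-17-4-16-9-10-11-4-16-1-24 3-11 6-4 1-15-6-12-8-6-6-3-7-1-21-6-15-7-9-13-9 7-16-4-12"/><path d="M125 17l-8 12-13 5-4 4-3 6-1 6 1 7 13 20 10 24 3 7 0 5-3 1-16-14-14-6-9 1-4 4-2 5 1 9 13 34 2 11-1 9-8 22-5 25-3 1-3-2-8-28-3-5-7-7 1-18-4-8-5-3-7 0-21 8"/><path d="M214 17l1 7-3 5-3 2-15-5-11 0-7 1-17 6-15-5-11-11"/></g><g data-elev="800"><path d="M319 591l-1-8-4-4-21 4-6-2-12-7-10 2-1 2 1 3 12 10"/><path d="M321 551l5 0 9-6 9-8 5-7 1-8-6-21 2-6 10-7 22-8 7-6 2-7 1-9-2-6-3-3-6-2-5 2-4 4-8 13-22 8-6 5-1 6 3 15-15 27-3 9 1 9z"/><path d="M414 426l2-1 0-6-2 0-1 3z"/><path d="M163 423l8-1 7-8 2-9-3-15-5-9-10-9-10-6-9-1-3 2-2 5 0 12 20 35z"/><path d="M362 395l4 1 5-3 1-4-2-5-4 0-4 3-1 5z"/><path d="M17 352l34 9 9-2 17-10 10-2 9 1 20 8 15 1 5-3 2-7-3-11-13-11-8-10-4-9-8-25-4-6-6-5-29-14-31-9-6-4-1 0 4 4 2 5 0 9-6 8-8 4"/><path d="M591 276l-7-4-12-2-20-8-10-2-6 1-3 2-2 6-5 33 1 16-5 4-10 3-12 1-8-1-3-5 0-14-3-13 7-17-1-4-3-3-25-14-15-5-20-10-19-6-15-8-6-1-6 2-14 10-15-15-1-3 2-3 13-7 13-12 6-3 15-3 10-9 7-11 0-6-5-7-10-4-12 2-20 14-3 4-4 15-11 11-9 4-21 3-12 5-16 12-6 6-1 4 0 8-2 12 2 7 9 15 22 20 12 5 25 0 15 3 40 26 2 9-5 30 2 9 5 10 3 0 4-11 8-7 7-1 7 5 1 6-5 7-1 6 10 42 5 8 9 7 24 12-6 26-11 19 0 5 2 2 25 7 11-1 18-9 15-14 15-32-1-15-7-21 0-6 25-28 4-9 4-17 5-6 4-3"/><path d="M591 217l-7-1-6 2-5 4-1 8 9 26 4 2 6-3"/><path d="M292 17l0 4 5 11-3 6-12 5-23 2-11 9-12-1-8 2-4 5-6 17-3 1-12 2-15 9-11 12-16 7-2 11 3 7 5 9-2 6-11 8-37 15-6 4-3 5-2 9 2 9 17 31 9 9 16 13 22 10 5 6 6 14 3 0 5-4 15-22 25-28 15-9 25-11 8-6 3-6-7-9 3-6 9-2 27 3 18-4 19-15 9-14 10-10 2-8-2-10-14-18-6-14-1-31 1-18-2-5-11-10"/></g><g data-elev="1000"><path d="M473 434l7-2 14-11 13-7 5-4 1-5 0-16 13-33 1-3-2-3-6 0-9 3-25 23-2 5 6 14 0 7-3 5-12 5-6 7-1 9z"/><path d="M86 323l6 0 3-3-5-21-3-9-4-4-6-1-12 0-5 1-2 4-2 6 1 7 3 5z"/><path d="M180 195l5 0 4-3 12-12 12-9 0-3-10-2-12-5-12-1-17 5-12 9-1 5 6 6 13 7z"/></g>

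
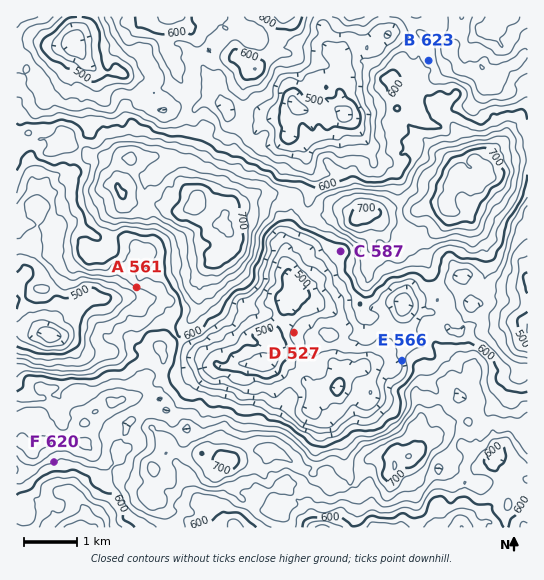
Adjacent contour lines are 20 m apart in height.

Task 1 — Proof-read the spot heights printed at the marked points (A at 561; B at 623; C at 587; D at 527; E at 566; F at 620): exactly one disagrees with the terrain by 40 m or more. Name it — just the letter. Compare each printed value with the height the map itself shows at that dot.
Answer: B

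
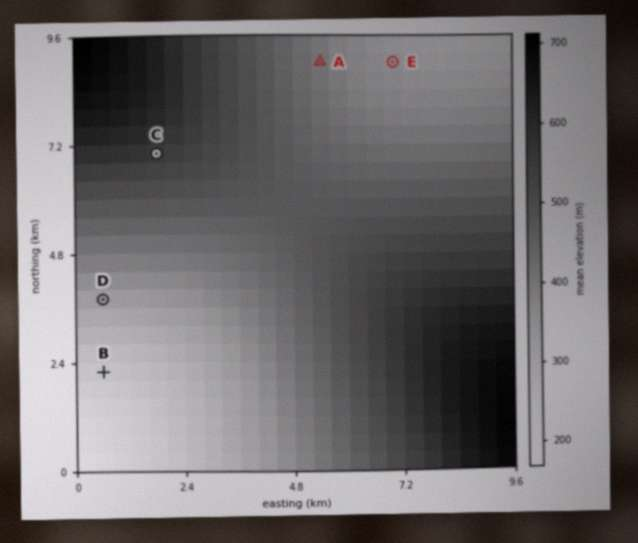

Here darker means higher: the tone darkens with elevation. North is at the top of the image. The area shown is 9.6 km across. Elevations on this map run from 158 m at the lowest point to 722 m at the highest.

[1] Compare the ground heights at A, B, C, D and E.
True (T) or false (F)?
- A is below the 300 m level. F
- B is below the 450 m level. T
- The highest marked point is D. F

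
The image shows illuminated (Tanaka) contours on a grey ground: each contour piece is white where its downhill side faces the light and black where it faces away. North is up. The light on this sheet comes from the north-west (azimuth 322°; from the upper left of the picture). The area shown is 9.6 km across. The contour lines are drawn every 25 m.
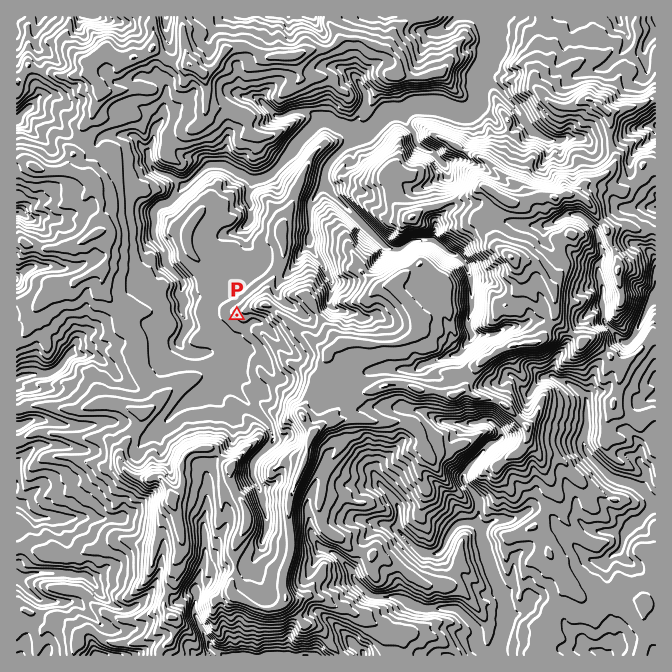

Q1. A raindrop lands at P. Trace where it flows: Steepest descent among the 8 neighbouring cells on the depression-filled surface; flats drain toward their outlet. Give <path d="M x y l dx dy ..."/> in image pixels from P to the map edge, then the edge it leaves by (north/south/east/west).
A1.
<path d="M237 315l-15 15-18 0-2-2-5 0-2-1-5 0-1-2-5-10 0-3-2-2 0-3 2-2 0-5-4-5 0-3 2-2 0-3 2-4-2-3-15-15-2-3 0-9-5-6 0-2-5-5 0-3-1-2 0-10 1-2-1-11 6-7 10-3 12-14 0-1 3 0 20-20 4-2 15 0 1 2 4 0 3 3 7 3 3 0 3 4 7 3 5 0 1-2 7 0 3-1 17-17 0-2 9-8 3-7 23-23 8 0 12 7 4 0 3 1 3 4 15 0 2-2 3 0 12-12 0-1 3-4 3-1 16 0 3-4 3-1 4 0 1-2 23 0 2 2 8 1 2 2 5 0 2 2 11 1 10-10 0-25 4-5 0-3 3-3 3-7 0-5 4-7 0-30-2-1"/>
exit: north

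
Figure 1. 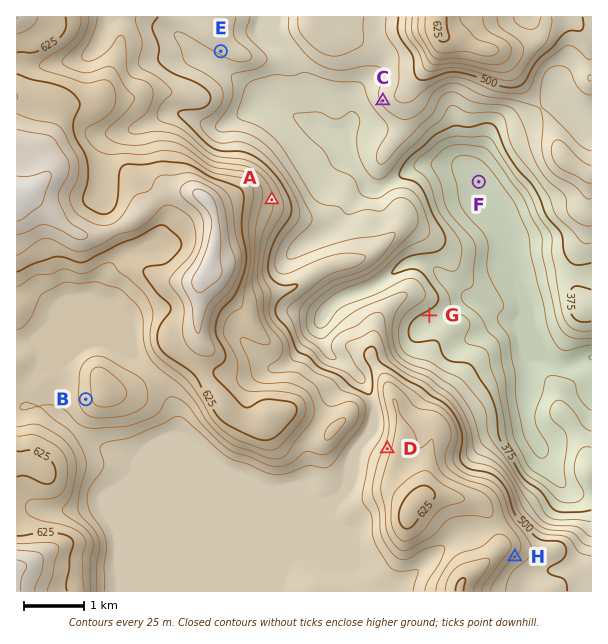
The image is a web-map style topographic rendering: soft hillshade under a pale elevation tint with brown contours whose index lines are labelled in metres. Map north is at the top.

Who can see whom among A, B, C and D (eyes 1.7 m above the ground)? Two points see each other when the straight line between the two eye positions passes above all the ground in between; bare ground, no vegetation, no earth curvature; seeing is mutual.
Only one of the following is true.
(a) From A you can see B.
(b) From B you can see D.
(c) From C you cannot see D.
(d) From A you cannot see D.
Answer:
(c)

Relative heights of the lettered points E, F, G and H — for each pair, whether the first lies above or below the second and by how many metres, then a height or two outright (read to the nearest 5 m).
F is below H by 260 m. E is above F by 190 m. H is above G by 185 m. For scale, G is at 365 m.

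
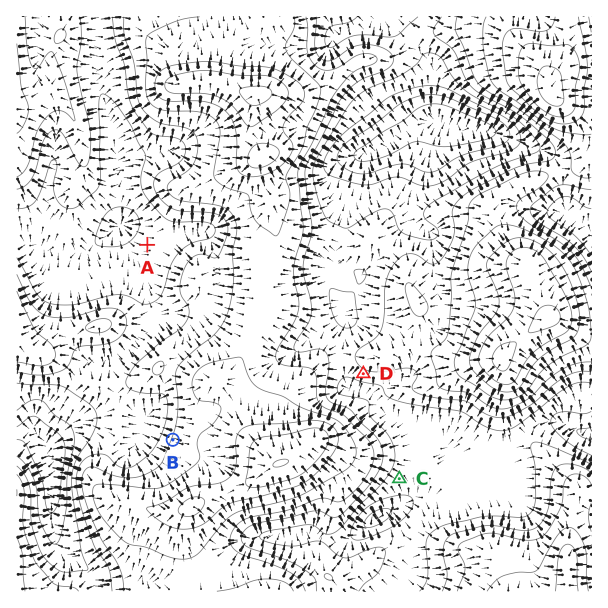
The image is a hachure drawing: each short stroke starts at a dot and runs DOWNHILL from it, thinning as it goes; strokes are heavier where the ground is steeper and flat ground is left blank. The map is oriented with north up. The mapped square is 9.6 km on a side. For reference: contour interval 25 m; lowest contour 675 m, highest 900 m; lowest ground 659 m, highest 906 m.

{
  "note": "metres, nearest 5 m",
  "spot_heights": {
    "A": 740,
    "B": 805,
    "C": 740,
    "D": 765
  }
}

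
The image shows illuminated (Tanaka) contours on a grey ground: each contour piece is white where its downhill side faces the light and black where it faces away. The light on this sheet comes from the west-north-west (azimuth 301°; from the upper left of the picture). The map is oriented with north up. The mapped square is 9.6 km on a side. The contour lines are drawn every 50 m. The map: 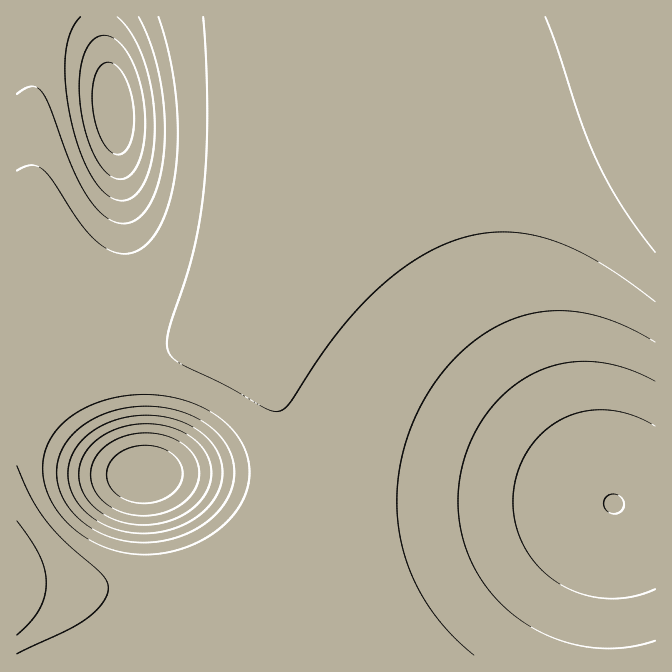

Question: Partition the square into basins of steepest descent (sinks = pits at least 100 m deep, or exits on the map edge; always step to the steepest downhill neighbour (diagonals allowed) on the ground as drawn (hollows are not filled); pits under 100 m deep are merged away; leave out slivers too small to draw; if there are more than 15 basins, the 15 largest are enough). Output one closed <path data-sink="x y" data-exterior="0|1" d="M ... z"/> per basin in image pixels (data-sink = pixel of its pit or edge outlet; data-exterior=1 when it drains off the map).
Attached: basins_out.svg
<path data-sink="614 503" data-exterior="0" d="M655 16l-231 0-26 31-25 35-67 108-35 73-10 30-7 35 0 15 4 17 26 57 9 33 0 35-5 23-9 22-21 42 1 12 9 23 22 49 366-1z"/><path data-sink="114 108" data-exterior="0" d="M422 16l-405 0-1 397 32-30 39-24 27-8 51-3 34-7 21-10 12-8 14-16 8-14 47-95 35-60 48-73z"/><path data-sink="142 475" data-exterior="0" d="M274 254l-28 53-14 16-12 8-16 8-19 5-35 5-36 2-27 8-39 24-32 32 1 241 272-1-18-40-13-38 1-10 25-49 9-33 0-35-5-23-7-19-22-43-5-22 4-36 13-44 3-5z"/>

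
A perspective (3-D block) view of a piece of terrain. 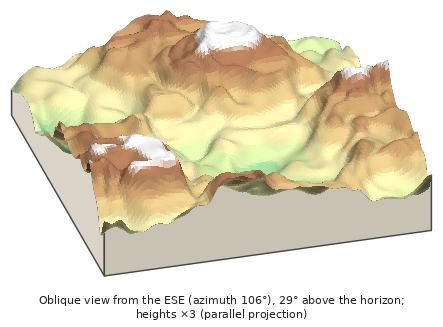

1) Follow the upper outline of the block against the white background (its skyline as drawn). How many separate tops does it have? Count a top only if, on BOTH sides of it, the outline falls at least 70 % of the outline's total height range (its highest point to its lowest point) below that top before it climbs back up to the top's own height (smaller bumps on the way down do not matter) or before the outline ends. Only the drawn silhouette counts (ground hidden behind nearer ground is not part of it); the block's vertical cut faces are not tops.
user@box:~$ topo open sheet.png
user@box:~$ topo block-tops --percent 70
0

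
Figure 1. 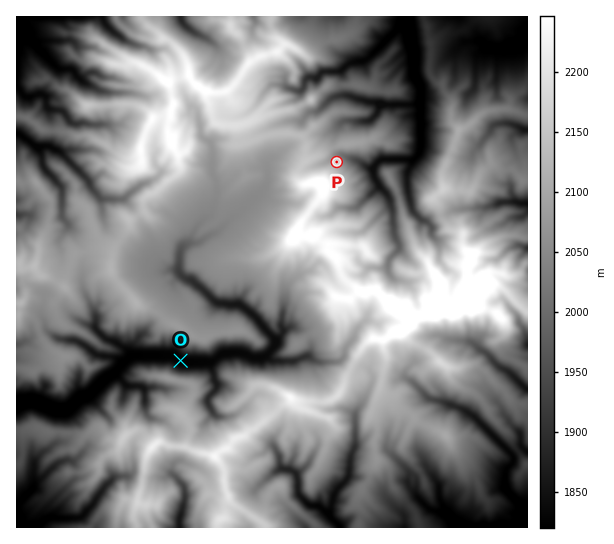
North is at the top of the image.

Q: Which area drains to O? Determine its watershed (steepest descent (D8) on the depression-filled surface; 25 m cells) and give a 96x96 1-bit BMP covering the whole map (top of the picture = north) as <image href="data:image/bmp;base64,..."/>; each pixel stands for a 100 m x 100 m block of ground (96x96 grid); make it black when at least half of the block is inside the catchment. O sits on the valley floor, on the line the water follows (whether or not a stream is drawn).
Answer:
<image width="96" height="96" href="data:image/bmp;base64,Qk2+BAAAAAAAAD4AAAAoAAAAYAAAAGAAAAABAAEAAAAAAIAEAAATCwAAEwsAAAIAAAAAAAAA////AAAAAAAAAAAAAAAAAAAAAAAAAAAAAAAAAAAAAAAAAAAAAAAAAAAAAAAAAAAAAAAAAAAAAAAAAAAAAAAAAAAAAAAAAAAAAAAAAAAAAAAAAAAAAAAAAAAAAAAAAAAAAAAAAAAAAAAAAAAAAAAAAAAAAAAAAAAAAAAAAAAAAAAAAAAAAAAAAAAAAAAAAAAAAAAAAAAAAAAAAAAAAAAAAAAAAAAAAAAAAAAAAAAAAAAAAAAAfgAAAAAAAAAAAAAA/wAAAAAAAAAAAAAA/4AAAAAAAAAAAAAAf+AAAAAAAAAAAAAAf/AAAAAAAAAAAAAA//wAAAAAAAAAAAAA//4AAAAAAAAAAAAB//8AAAAAAAAAAAAA//+AAAAAAAAAAAAA///gAAAAAAAAAAAAf///8AAAAAAAAAAAf///+AAAAAAAAAAAf///+AAAAAAAAAAB/////AAAAAAAAAAB/////AAAAAAAAAAB/////gAAAAAAAAAB/////gAAAAAAAAAB/////wAAAAAAAAAB/////wAAAAAAAAAA/////4AAAAAAAAAA/////4AAAAAAAAAAf/////gAAAAAAAAA//////4AAAAAAAAB//////+AAAAAAAAH///////AAAAAAAAP///////AAAAAAAA///////+AAAAAAAH///////4AAAAAAAP///////wAAAAAAAf///////gAAAAAAAf//////6AAAAAAAA///////gAAAAAAAB///////AAAAAAAAD//////+AAAAAAAAD//////+AAAAAAAAD//////8AAAAAAAAD//////8AAAAAAAAD//////4AAAAAAAAD//////4AAAAAAAAB//////wAAAAAAAAA//////AAAAAAAAAAf////4AAAAAAAAAAf////4AAAAAAAAAAf////8AAAAAAAAAAH////8AAAAAAAAAAD////+AAAAAAAAAAD/////AAAAAAAAAAD/////gAAAAAAAAAB/////gAAAAAAAAAAf////wAAAAAAAAAAP////gAAAAAAAAAAH///4AAAAAAAAAAAD///4AAAAAAAAAAAB///4AAAAAAAAAAAB///8AAAAAAAAAAAD///8AAAAAAAAAAAD///8AAAAAAAAAAAH///8AAAAAAAAAAAH/5/8AAAAAAAAAAAH/4P4AAAAAAAAAAAP/4AAAAAAAAAAAAAP/4AAAAAAAAAAAAAH+AAAAAAAAAAAAAAH+AAAAAAAAAAAAAAH8AAAAAAAAAAAAAAH8AAAAAAAAAAAAAAH8AAAAAAAAAAAAAAH8AAAAAAAAAAAAAAH4AAAAAAAAAAAAAAHgAAAAAAAAAAAAAABgAAAAAAAAAAAAAAAAAAAAAAAAAAAAAAAAAAAAAAAAAAAAAAAAAAAAAAAAAAAAAAAAAAAAAAAAAAAAAAAAAAAAAAAAAAAAAAAAAAAAAAAAAAAAAAAAAAAAAAAAAAAAAAAAAAAAAAAAAAAAAAAAAAAAAAAAAAAAAAAAAAAAAAAAAAAAAAAAAAAAAAAAAA="/>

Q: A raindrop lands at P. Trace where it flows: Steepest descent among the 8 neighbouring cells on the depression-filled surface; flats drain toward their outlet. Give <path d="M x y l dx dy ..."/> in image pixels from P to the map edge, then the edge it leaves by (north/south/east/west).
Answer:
<path d="M337 162l5-5 4 0 1 1 8 1 10 7 6 3 8-8 3-2 32 0 4-4 3-5 0-64-4-5-3-7 0-23-4-9 0-9-3-6 0-10"/>
exit: north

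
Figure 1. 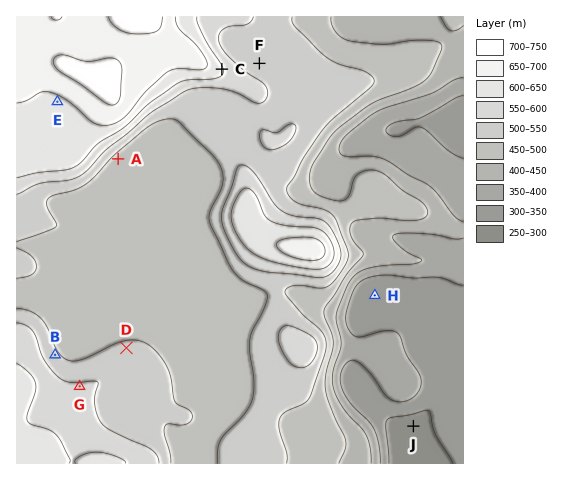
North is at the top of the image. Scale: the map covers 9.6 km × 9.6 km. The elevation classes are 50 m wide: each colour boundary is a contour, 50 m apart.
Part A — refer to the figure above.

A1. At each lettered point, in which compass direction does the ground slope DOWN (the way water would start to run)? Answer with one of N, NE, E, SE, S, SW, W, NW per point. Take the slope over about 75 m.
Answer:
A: SE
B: NE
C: E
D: N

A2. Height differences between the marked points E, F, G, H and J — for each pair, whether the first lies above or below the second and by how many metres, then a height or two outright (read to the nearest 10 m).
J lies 360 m below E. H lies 330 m below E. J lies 280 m below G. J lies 240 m below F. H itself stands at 310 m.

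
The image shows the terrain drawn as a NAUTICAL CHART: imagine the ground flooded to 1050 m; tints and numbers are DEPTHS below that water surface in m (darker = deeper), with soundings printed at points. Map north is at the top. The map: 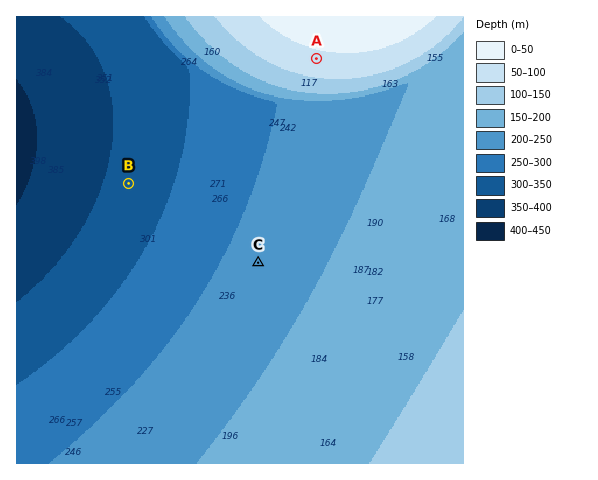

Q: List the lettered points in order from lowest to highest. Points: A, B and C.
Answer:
B C A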